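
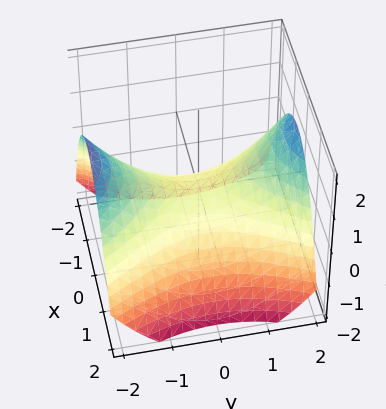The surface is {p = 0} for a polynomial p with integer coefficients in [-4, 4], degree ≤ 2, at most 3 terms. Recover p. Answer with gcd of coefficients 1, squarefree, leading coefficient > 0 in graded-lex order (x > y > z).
2*x^2 - y^2 + 3*z

Degree: a saddle surface; a quadric, so deg p = 2.
Symmetries: it's symmetric under y → −y, forcing even powers of y; the x ↦ −x reflection is a symmetry, so x appears only in even powers.
Observable constraints: one x-axis crossing is at x = 0; one y-axis crossing is at y = 0; one z-axis crossing is at z = 0.
Putting this together gives p.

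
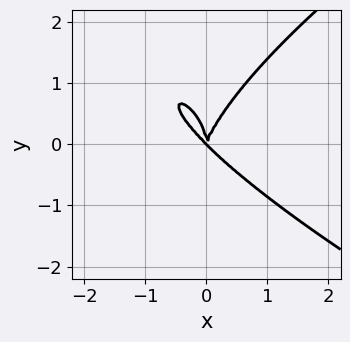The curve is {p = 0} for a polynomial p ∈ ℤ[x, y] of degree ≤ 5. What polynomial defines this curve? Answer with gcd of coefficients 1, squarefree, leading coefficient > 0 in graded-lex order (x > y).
y^4 - 3*x^3 - 2*x^2*y + x*y^2

The degree is 4 — the shape is more complex than any degree-3 curve.
From the axis intercepts and sections: one x-axis crossing is at x = 0; one y-axis crossing is at y = 0.
Solving for integer coefficients yields p as stated.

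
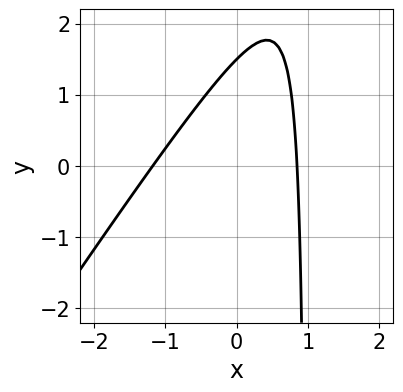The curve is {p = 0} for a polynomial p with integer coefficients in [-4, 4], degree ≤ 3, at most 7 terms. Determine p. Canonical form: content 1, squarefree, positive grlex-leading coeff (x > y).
deg p = 2. A generic line meets the curve in up to 2 points.
The integer polynomial consistent with all of this is the stated p.

3*x^2 - 2*x*y + x + 2*y - 3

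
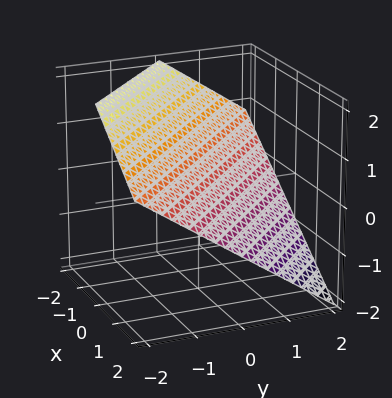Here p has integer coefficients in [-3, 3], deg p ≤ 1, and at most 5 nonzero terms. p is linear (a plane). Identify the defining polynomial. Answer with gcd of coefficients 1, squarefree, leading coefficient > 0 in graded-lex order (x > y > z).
2*x + 2*y + 3*z - 2

(a) The degree is 1 — the surface is flat (a plane).
(b) From the axis intercepts and sections: one y-axis crossing is at y = 1; it crosses the x-axis at the gridline x = 1.
(c) Putting this together gives p.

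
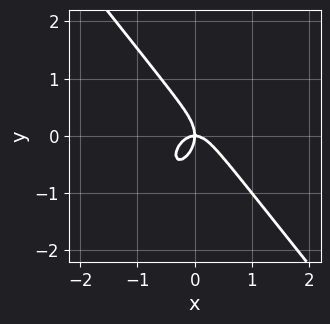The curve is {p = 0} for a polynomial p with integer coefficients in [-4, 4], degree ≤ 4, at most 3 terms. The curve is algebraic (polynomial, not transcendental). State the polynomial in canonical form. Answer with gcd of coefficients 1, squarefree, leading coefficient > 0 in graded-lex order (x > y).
1. Degree: no degree-2 curve has this shape, so deg p = 3.
2. Against the integer gridlines: it meets the y-axis at y = 0 (among the integer gridlines); it meets the x-axis at x = 0 (among the integer gridlines).
3. Assembling these constraints gives the stated polynomial.

2*x^3 + y^3 + x*y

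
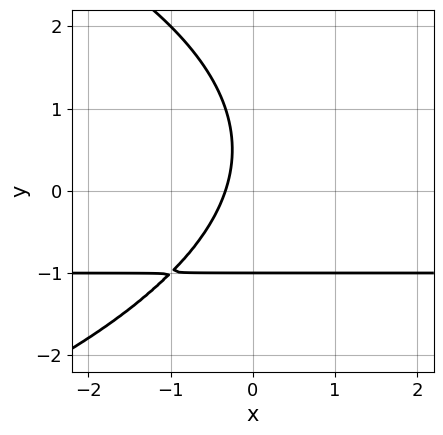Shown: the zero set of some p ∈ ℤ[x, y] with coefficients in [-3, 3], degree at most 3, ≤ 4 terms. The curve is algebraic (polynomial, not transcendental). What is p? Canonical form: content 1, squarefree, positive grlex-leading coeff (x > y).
1. The degree is 3 — the shape is more complex than any degree-2 curve.
2. Observable constraints: it crosses the y-axis at the gridline y = -1.
3. These observations pin down the coefficients.

y^3 + 3*x*y + 3*x + 1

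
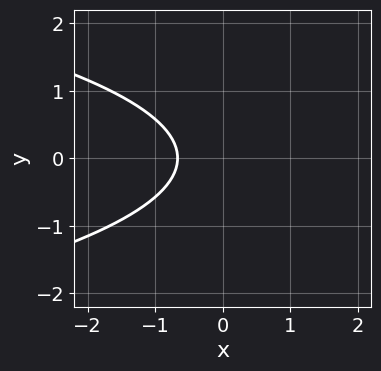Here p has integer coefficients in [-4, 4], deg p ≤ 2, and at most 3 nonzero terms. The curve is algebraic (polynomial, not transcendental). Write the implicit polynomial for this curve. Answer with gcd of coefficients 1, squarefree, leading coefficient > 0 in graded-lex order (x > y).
3*y^2 + 3*x + 2

1. Degree: a generic line meets the curve in up to 2 points, so deg p = 2.
2. Symmetries: it's symmetric under y → −y, forcing even powers of y.
3. Observable constraints: no y-intercept at any integer in the box.
4. Matching integer coefficients to the picture gives p.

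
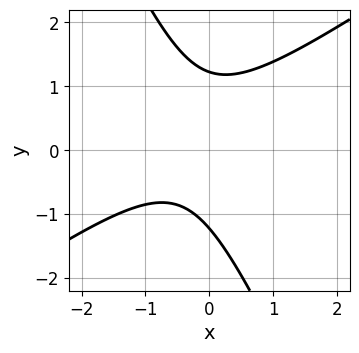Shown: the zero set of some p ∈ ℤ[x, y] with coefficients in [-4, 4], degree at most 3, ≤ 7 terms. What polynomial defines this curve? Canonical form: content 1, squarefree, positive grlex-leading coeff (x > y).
(a) The degree is 2 — a generic line meets the curve in up to 2 points.
(b) Against the integer gridlines: it misses every integer gridline on the x-axis.
(c) These observations pin down the coefficients.

3*x^2 - 3*x*y - 2*y^2 + 2*x + 3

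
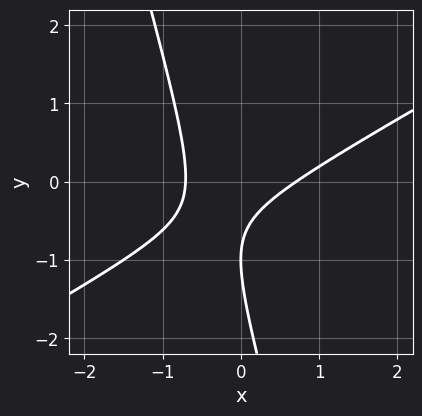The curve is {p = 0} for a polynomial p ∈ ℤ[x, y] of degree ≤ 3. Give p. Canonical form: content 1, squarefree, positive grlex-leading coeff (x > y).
2*x^2 - 3*x*y - y^2 - 2*y - 1

The degree is 2 — no degree-1 curve has this shape.
Reading off the gridlines: it meets the y-axis at y = -1 (among the integer gridlines).
Fitting integer coefficients to these (and the overall shape) gives p.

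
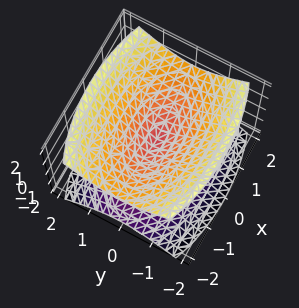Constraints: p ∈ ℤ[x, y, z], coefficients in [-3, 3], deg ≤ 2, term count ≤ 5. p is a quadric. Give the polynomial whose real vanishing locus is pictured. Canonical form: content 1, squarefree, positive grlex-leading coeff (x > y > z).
x^2 + 3*y^2 - 3*z^2

First, I count 2 distinct pieces.
Then, the degree is 2 — two nappes meeting at a single point; a quadric.
Next, symmetries: mirror symmetry y ↦ −y ⇒ only even powers of y; it's symmetric under x → −x, forcing even powers of x; mirror symmetry z ↦ −z ⇒ only even powers of z.
Then, checking where it meets the axes: it meets the x-axis at x = 0 (among the integer gridlines); it crosses the y-axis at the gridline y = 0; it crosses the z-axis at the gridline z = 0.
Finally, assembling these constraints gives the stated polynomial.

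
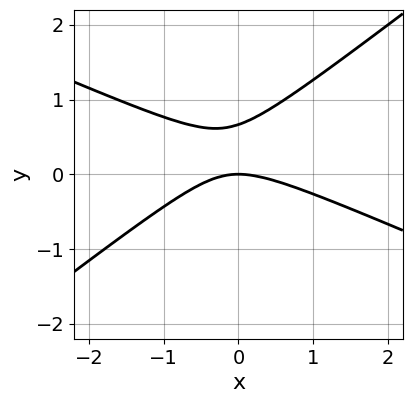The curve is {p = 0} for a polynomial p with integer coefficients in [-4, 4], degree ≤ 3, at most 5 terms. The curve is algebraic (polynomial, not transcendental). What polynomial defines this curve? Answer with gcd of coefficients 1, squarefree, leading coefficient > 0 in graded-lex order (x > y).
(a) deg p = 2. No degree-1 curve has this shape.
(b) From the visible intercepts: it crosses the y-axis at the gridline y = 0; it meets the x-axis at x = 0 (among the integer gridlines).
(c) Matching integer coefficients to the picture gives p.

x^2 + x*y - 3*y^2 + 2*y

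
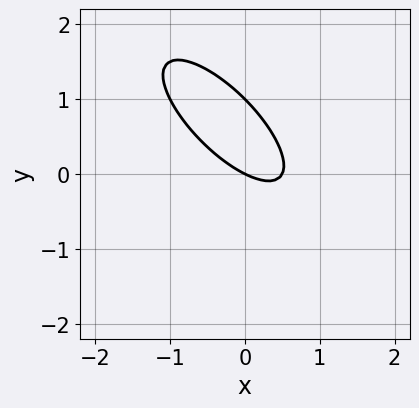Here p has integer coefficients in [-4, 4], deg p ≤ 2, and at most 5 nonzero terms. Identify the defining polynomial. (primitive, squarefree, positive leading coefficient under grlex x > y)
First, degree: the shape is more complex than any degree-1 curve, so deg p = 2.
Then, observable constraints: the y-axis gridline crossings are at y ∈ {0, 1}; it meets the x-axis at x = 0 (among the integer gridlines).
Finally, assembling these constraints gives the stated polynomial.

2*x^2 + 3*x*y + 2*y^2 - x - 2*y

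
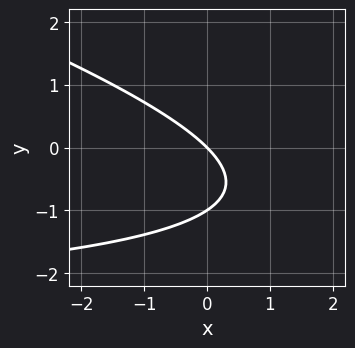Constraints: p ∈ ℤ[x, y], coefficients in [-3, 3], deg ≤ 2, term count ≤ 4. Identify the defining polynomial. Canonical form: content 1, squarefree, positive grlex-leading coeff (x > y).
x*y + 3*y^2 + 3*x + 3*y

1. Degree: no degree-1 curve has this shape, so deg p = 2.
2. Checking where it meets the axes: among the integer gridlines, it crosses the y-axis at y ∈ {-1, 0}; one x-axis crossing is at x = 0.
3. Solving for integer coefficients yields p as stated.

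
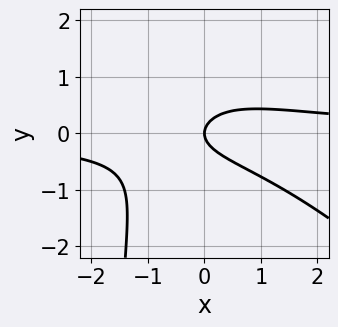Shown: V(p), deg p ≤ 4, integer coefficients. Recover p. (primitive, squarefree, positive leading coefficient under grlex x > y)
x^2*y + x*y^2 + 2*y^2 - x

deg p = 3. A generic line meets the curve in up to 3 points.
Checking where it meets the axes: it crosses the x-axis at the gridline x = 0; one y-axis crossing is at y = 0.
Assembling these constraints gives the stated polynomial.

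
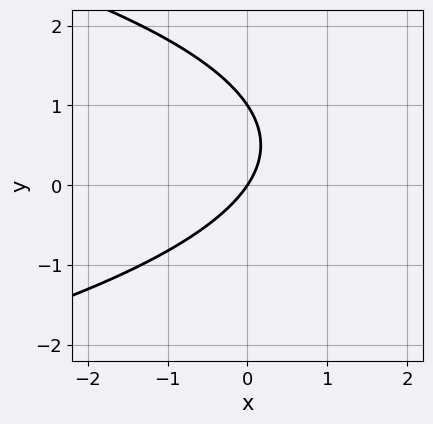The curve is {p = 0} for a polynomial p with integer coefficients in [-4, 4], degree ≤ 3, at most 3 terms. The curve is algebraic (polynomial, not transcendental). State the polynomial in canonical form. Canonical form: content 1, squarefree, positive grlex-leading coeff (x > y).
2*y^2 + 3*x - 2*y

The degree is 2 — the shape is more complex than any degree-1 curve.
From the visible intercepts: it crosses the x-axis at the gridline x = 0; among the integer gridlines, it crosses the y-axis at y ∈ {0, 1}.
Putting this together gives p.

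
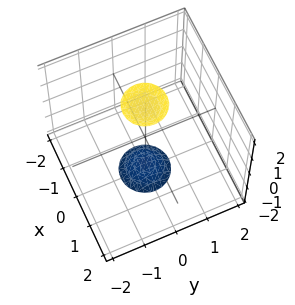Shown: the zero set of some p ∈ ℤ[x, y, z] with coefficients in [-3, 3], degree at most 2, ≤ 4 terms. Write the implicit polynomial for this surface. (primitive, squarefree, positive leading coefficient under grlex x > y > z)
3*x^2 + 3*y^2 - z^2 + 3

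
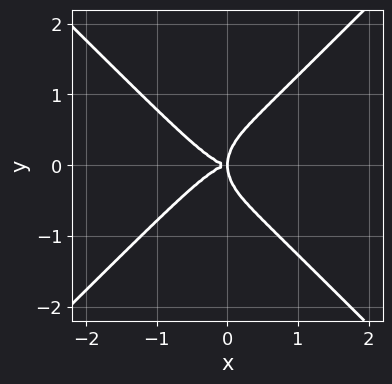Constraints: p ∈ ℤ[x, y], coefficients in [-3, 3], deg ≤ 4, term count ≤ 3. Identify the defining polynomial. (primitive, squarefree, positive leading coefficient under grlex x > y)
1. deg p = 4. The shape is more complex than any degree-3 curve.
2. Symmetries: it's symmetric under y → −y, forcing even powers of y.
3. Observable constraints: one y-axis crossing is at y = 0; it meets the x-axis at x = 0 (among the integer gridlines).
4. Assembling these constraints gives the stated polynomial.

x^4 - y^4 + x*y^2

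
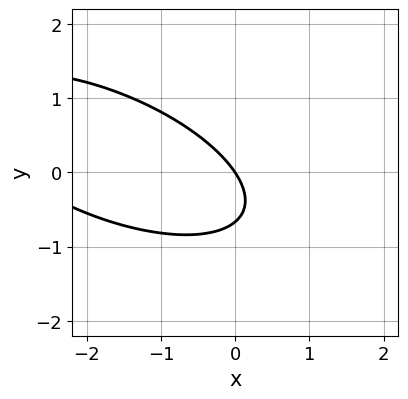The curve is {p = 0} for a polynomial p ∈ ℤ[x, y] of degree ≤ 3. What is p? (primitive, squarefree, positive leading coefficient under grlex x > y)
Degree: the shape is more complex than any degree-1 curve, so deg p = 2.
From the visible intercepts: it meets the x-axis at x = 0 (among the integer gridlines); one y-axis crossing is at y = 0.
Assembling these constraints gives the stated polynomial.

x^2 + 2*x*y + 3*y^2 + 3*x + 2*y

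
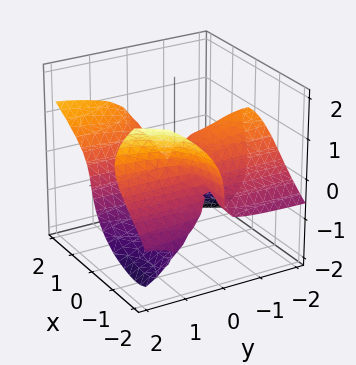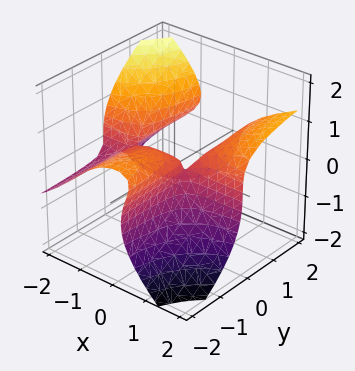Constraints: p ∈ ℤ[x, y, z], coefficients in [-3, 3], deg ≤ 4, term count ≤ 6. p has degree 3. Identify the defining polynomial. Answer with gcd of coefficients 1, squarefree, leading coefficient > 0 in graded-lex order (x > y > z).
2*x^2*y - 3*x*y*z - 3*z^3 + 2*x*y - y

1. The degree is 3 — a generic line meets the surface in up to 3 points.
2. Against the integer gridlines: it crosses the y-axis at the gridline y = 0; one z-axis crossing is at z = 0; the visible x-axis segment lies entirely on the surface.
3. Solving for integer coefficients yields p as stated.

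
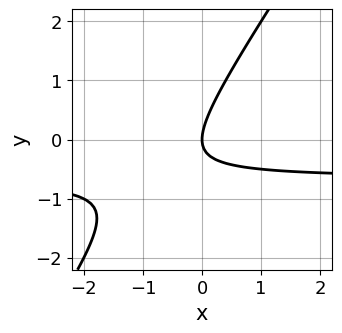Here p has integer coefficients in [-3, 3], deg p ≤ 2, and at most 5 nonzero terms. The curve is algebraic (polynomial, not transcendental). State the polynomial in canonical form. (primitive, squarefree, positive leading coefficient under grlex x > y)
The degree is 2 — a generic line meets the curve in up to 2 points.
Reading off the gridlines: one x-axis crossing is at x = 0; it crosses the y-axis at the gridline y = 0.
Fitting integer coefficients to these (and the overall shape) gives p.

3*x*y - 2*y^2 + 2*x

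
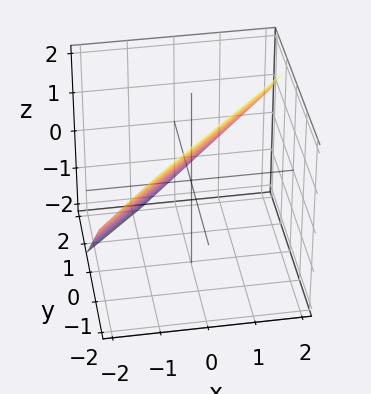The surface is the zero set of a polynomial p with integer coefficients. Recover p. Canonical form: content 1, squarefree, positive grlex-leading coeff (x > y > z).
3*x - 3*y - 3*z + 2

First, deg p = 1. The surface is flat (a plane).
Finally, solving for integer coefficients yields p as stated.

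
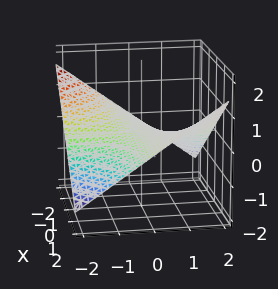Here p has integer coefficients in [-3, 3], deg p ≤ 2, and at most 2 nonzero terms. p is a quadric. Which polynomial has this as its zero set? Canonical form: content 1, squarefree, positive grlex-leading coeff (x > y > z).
x*y - 3*z

First, the degree is 2 — a hyperbolic paraboloid; a quadric.
Next, from the axis intercepts and sections: one z-axis crossing is at z = 0; the visible y-axis segment lies entirely on the surface.
Finally, these observations pin down the coefficients.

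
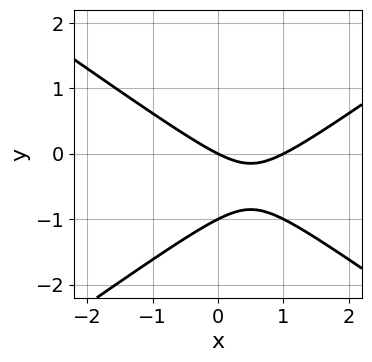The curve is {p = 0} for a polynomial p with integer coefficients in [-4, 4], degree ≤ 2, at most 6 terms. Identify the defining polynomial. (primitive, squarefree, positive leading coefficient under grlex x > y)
x^2 - 2*y^2 - x - 2*y

1. Degree: the shape is more complex than any degree-1 curve, so deg p = 2.
2. From the visible intercepts: among the integer gridlines, it crosses the y-axis at y ∈ {-1, 0}; the x-axis gridline crossings are at x ∈ {0, 1}.
3. Solving for integer coefficients yields p as stated.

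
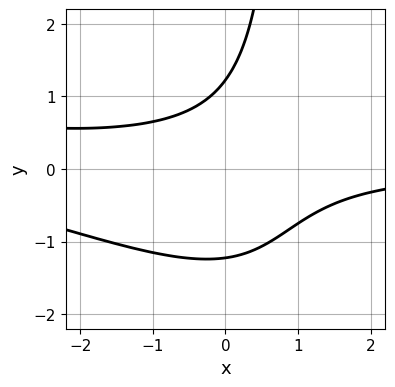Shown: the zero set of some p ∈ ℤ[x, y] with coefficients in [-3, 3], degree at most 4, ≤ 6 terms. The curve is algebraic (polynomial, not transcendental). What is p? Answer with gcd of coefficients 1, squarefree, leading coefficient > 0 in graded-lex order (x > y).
1. Degree: no degree-2 curve has this shape, so deg p = 3.
2. Observable constraints: the curve avoids every integer x-axis point in the box.
3. Fitting integer coefficients to these (and the overall shape) gives p.

x^2*y + 2*x*y^2 + 3*x*y - 2*y^2 + 3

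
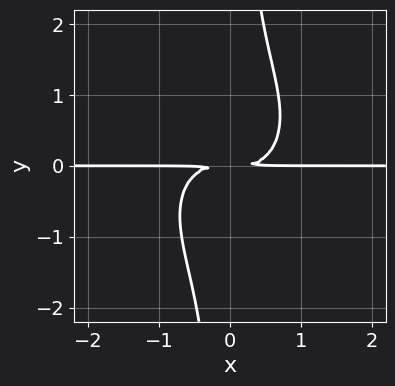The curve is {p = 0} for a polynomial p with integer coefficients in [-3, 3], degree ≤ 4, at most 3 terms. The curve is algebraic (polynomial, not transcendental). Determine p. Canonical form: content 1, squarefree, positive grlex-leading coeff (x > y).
deg p = 4.
From the axis intercepts and sections: the visible x-axis segment lies entirely on the curve.
Solving for integer coefficients yields p as stated.

x^3*y + x*y^3 - y^2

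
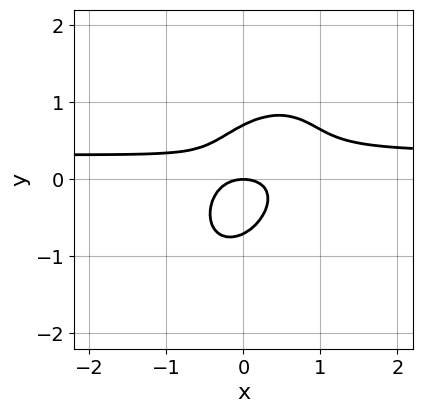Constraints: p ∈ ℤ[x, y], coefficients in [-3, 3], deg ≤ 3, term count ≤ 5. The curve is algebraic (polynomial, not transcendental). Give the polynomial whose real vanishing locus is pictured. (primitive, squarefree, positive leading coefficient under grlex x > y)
3*x^2*y - 2*x*y^2 + 2*y^3 - x^2 - y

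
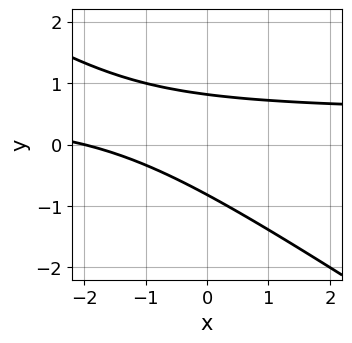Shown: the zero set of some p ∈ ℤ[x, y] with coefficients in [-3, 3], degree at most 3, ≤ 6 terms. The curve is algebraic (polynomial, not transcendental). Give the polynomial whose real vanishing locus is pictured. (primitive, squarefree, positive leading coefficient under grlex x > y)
deg p = 2.
Reading off the gridlines: it crosses the x-axis at the gridline x = -2.
Matching integer coefficients to the picture gives p.

2*x*y + 3*y^2 - x - 2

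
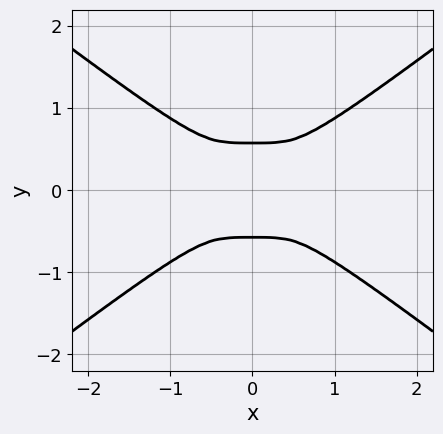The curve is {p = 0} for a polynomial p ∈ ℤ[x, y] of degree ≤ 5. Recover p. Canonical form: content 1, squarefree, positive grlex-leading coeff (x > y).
x^4 - 3*y^4 + y^2

1. The degree is 4 — the shape is more complex than any degree-3 curve.
2. Symmetries: mirror symmetry y ↦ −y ⇒ only even powers of y; the x ↦ −x reflection is a symmetry, so x appears only in even powers.
3. Together with the visible shape, these determine p as stated.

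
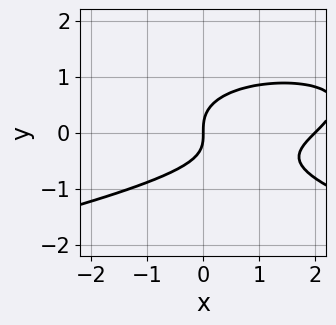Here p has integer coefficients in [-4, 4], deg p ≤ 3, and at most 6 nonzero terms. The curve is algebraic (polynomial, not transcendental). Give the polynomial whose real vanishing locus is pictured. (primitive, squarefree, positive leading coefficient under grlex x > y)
3*y^3 + x^2 - x*y - 2*x

First, deg p = 3. The shape is more complex than any degree-2 curve.
Next, from the visible intercepts: the x-axis gridline crossings are at x ∈ {0, 2}; one y-axis crossing is at y = 0.
Finally, together with the visible shape, these determine p as stated.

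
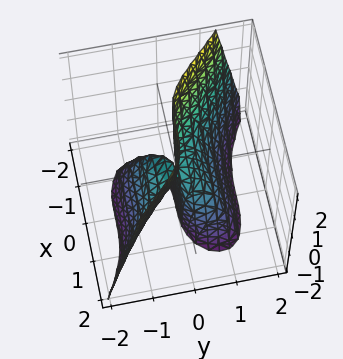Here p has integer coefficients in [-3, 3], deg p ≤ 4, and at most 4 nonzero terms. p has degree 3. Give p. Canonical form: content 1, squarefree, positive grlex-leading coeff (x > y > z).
x^3 + 2*y^3 + 2*y*z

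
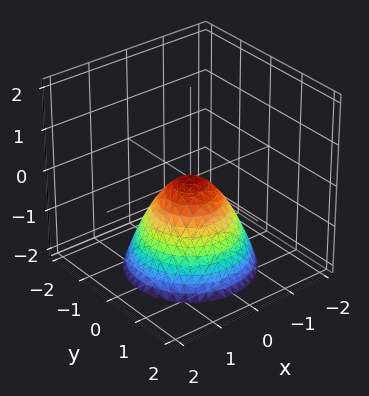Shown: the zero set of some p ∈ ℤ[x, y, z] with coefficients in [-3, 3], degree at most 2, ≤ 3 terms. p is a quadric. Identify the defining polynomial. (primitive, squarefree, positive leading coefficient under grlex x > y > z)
x^2 + y^2 + z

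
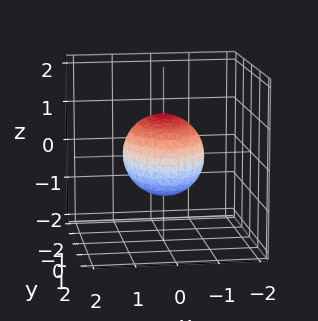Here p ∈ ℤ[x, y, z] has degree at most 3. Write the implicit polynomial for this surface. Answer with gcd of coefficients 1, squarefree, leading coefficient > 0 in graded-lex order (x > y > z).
2*x^2 + y^2 + 2*z^2 - 2

First, the degree is 2 — bounded and convex; a quadric.
Next, symmetries: it's symmetric under x → −x, forcing even powers of x; the z ↦ −z reflection is a symmetry, so z appears only in even powers; it's symmetric under y → −y, forcing even powers of y.
Next, from the visible intercepts: the z-axis gridline crossings are at z ∈ {-1, 1}; the x-axis gridline crossings are at x ∈ {-1, 1}.
Finally, assembling these constraints gives the stated polynomial.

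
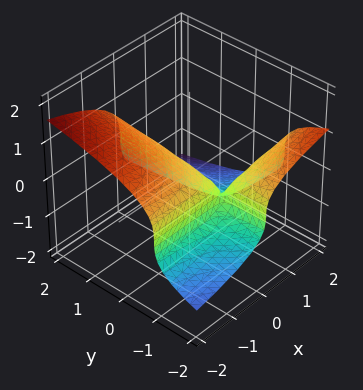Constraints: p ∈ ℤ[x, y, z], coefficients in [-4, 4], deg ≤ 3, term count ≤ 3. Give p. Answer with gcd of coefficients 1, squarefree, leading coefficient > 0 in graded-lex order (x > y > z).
Degree: a generic line meets the surface in up to 3 points, so deg p = 3.
Reading off the gridlines: every point of the y-axis in the box is on the surface; it meets the z-axis at z = 0 (among the integer gridlines); one x-axis crossing is at x = 0.
Assembling these constraints gives the stated polynomial.

3*z^3 + 2*x*y + 2*x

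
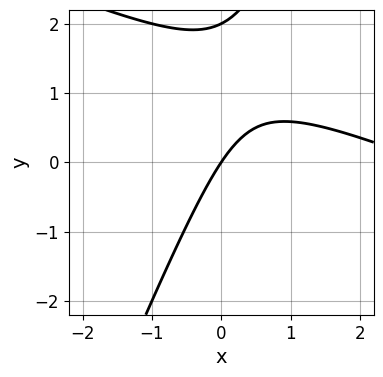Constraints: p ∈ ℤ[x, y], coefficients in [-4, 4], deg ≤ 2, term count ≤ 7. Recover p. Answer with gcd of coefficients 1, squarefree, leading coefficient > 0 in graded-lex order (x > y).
x^2 + 2*x*y - y^2 - 3*x + 2*y

1. The degree is 2 — no degree-1 curve has this shape.
2. Against the integer gridlines: the y-axis gridline crossings are at y ∈ {0, 2}; it meets the x-axis at x = 0 (among the integer gridlines).
3. Fitting integer coefficients to these (and the overall shape) gives p.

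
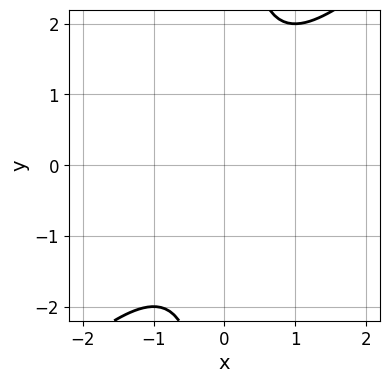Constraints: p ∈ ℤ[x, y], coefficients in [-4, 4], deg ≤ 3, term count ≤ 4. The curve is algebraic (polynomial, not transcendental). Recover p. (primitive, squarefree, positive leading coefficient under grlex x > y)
(a) deg p = 2. The shape is more complex than any degree-1 curve.
(b) Checking where it meets the axes: the curve avoids every integer y-axis point in the box; no x-intercept at any integer in the box.
(c) Assembling these constraints gives the stated polynomial.

x^2 - x*y + 1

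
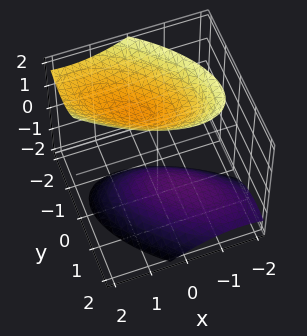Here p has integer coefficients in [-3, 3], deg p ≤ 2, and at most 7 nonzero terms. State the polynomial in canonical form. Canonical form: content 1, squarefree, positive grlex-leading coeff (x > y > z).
1. The picture has 2 separate pieces. Treating them together as one polynomial.
2. Degree: a generic line meets the surface in up to 2 points, so deg p = 2.
3. From the axis intercepts and sections: the surface avoids every integer y-axis point in the box; no x-intercept at any integer in the box.
4. Solving for integer coefficients yields p as stated.

2*x^2 + 3*x*y + 3*y^2 + 2*y*z - 2*z^2 + 3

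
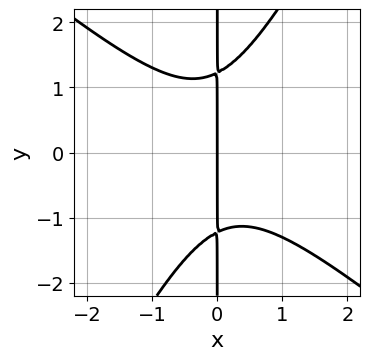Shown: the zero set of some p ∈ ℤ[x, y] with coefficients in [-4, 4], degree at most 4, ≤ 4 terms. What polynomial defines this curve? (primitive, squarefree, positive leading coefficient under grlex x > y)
3*x^3 + 2*x^2*y - 2*x*y^2 + 3*x

First, degree: a generic line meets the curve in up to 3 points, so deg p = 3.
Then, checking where it meets the axes: it meets the x-axis at x = 0 (among the integer gridlines); every point of the y-axis in the box is on the curve.
Finally, putting this together gives p.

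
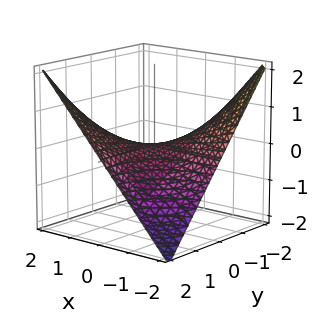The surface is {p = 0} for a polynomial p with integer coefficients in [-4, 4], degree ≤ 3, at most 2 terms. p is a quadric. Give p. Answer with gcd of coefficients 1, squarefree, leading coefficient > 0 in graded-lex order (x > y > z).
x*y - 2*z

(a) Degree: a saddle surface; a quadric, so deg p = 2.
(b) Reading off the gridlines: the visible x-axis segment lies entirely on the surface; it crosses the z-axis at the gridline z = 0; the visible y-axis segment lies entirely on the surface.
(c) Matching integer coefficients to the picture gives p.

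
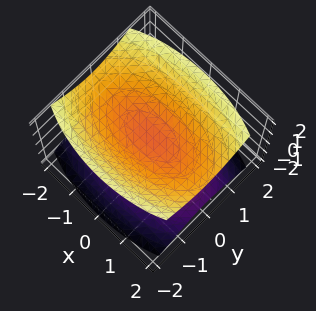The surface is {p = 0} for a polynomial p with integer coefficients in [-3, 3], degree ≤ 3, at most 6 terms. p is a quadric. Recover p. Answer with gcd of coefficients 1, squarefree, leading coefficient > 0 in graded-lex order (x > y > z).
x^2 + 3*y^2 - 3*z^2 + 1

(a) The picture has 2 separate pieces. Treating them together as one polynomial.
(b) The degree is 2 — two sheets facing apart; a quadric.
(c) Symmetries: mirror symmetry z ↦ −z ⇒ only even powers of z; it's symmetric under y → −y, forcing even powers of y; the x ↦ −x reflection is a symmetry, so x appears only in even powers.
(d) Checking where it meets the axes: no y-intercept at any integer in the box; no x-intercept at any integer in the box.
(e) These observations pin down the coefficients.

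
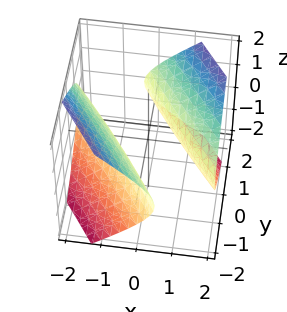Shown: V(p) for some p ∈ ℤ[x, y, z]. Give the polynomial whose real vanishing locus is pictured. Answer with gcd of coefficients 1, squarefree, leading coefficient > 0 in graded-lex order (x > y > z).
2*x^2 + 3*x*y + y^2 - 3*z^2 - 2

(a) There are 2 components. Treating them together as one polynomial.
(b) deg p = 2. No degree-1 surface has this shape.
(c) Checking where it meets the axes: the x-axis gridline crossings are at x ∈ {-1, 1}; no z-intercept at any integer in the box.
(d) Fitting integer coefficients to these (and the overall shape) gives p.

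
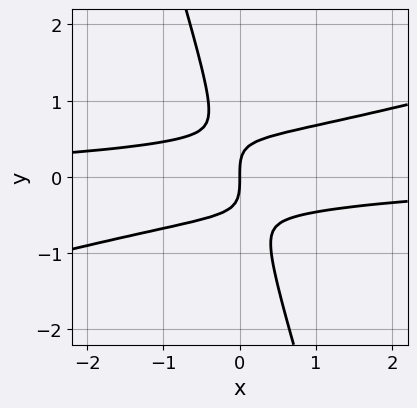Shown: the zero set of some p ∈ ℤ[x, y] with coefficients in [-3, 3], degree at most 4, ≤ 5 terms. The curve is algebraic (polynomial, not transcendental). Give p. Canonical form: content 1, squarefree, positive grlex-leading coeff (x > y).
(a) deg p = 3.
(b) Checking where it meets the axes: it meets the y-axis at y = 0 (among the integer gridlines); one x-axis crossing is at x = 0.
(c) The integer polynomial consistent with all of this is the stated p.

x^2*y - 3*x*y^2 - y^3 + x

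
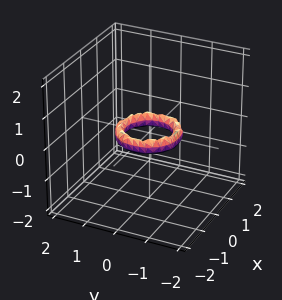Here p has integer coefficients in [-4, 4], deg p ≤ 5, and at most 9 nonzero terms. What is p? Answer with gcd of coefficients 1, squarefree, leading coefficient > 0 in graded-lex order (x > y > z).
2*x^4 + 4*x^2*y^2 + 2*y^4 - 3*x^2 - 3*y^2 + 2*z^2 + 1

deg p = 4.
Symmetries: rotational symmetry about the z-axis ⇒ p depends on x, y only through x² + y².
From the axis intercepts and sections: among the integer gridlines, it crosses the y-axis at y ∈ {-1, 1}; the surface avoids every integer z-axis point in the box.
Assembling these constraints gives the stated polynomial.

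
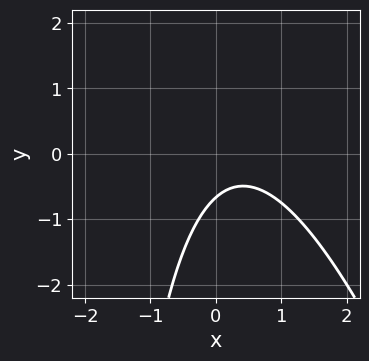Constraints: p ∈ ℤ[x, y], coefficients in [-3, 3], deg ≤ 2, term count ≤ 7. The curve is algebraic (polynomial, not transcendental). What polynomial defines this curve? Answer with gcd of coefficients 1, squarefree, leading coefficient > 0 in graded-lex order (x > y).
3*x^2 + x*y - 2*x + 3*y + 2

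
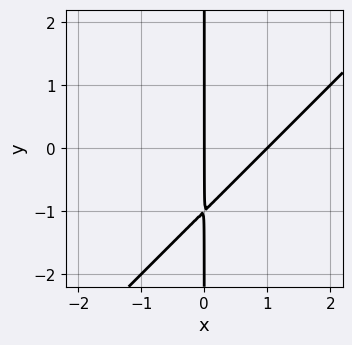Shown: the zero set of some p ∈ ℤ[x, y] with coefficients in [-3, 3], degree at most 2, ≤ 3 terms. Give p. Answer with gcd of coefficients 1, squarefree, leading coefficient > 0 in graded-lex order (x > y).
(a) deg p = 2. No degree-1 curve has this shape.
(b) Against the integer gridlines: every point of the y-axis in the box is on the curve; the x-axis gridline crossings are at x ∈ {0, 1}.
(c) The integer polynomial consistent with all of this is the stated p.

x^2 - x*y - x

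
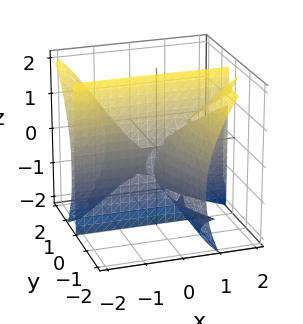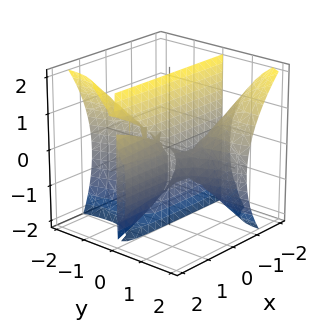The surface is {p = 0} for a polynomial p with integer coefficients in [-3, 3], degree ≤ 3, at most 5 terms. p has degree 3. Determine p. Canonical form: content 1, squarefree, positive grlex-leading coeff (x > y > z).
(a) deg p = 3. A generic line meets the surface in up to 3 points.
(b) Reading off the gridlines: it crosses the y-axis at the gridline y = 0; the visible z-axis segment lies entirely on the surface; the visible x-axis segment lies entirely on the surface.
(c) Assembling these constraints gives the stated polynomial.

3*x*y^2 + y^3 + y*z^2 - x*y + y*z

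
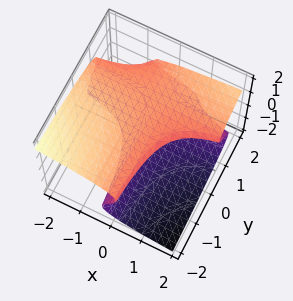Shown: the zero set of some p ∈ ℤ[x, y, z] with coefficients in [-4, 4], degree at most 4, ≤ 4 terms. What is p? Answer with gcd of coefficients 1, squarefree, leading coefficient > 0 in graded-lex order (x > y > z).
1. The degree is 3 — no degree-2 surface has this shape.
2. Reading off the gridlines: the z-axis gridline crossings are at z ∈ {-1, 0, 1}; it meets the x-axis at x = 0 (among the integer gridlines); the visible y-axis segment lies entirely on the surface.
3. Together with the visible shape, these determine p as stated.

2*z^3 - x*y + x - 2*z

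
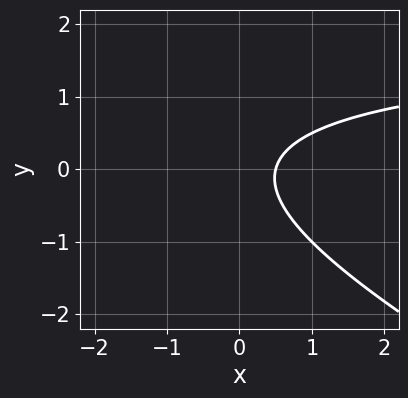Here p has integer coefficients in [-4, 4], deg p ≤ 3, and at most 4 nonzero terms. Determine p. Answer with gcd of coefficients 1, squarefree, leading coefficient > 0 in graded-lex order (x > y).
(a) Degree: a generic line meets the curve in up to 2 points, so deg p = 2.
(b) From the axis intercepts and sections: the curve avoids every integer y-axis point in the box.
(c) The integer polynomial consistent with all of this is the stated p.

x*y + 2*y^2 - 2*x + 1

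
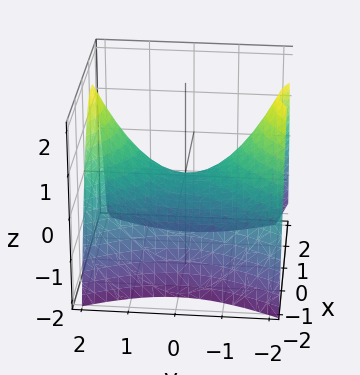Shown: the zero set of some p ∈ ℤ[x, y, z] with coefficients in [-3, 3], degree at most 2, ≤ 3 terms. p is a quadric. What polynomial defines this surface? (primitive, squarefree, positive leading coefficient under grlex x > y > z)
2*x^2 - y^2 + 2*z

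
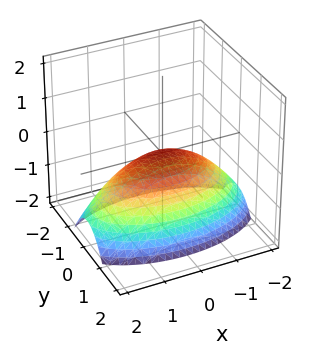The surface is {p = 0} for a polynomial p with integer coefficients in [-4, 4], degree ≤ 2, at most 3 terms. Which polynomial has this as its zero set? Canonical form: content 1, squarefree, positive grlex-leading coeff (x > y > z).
deg p = 2. A paraboloid; a quadric.
Symmetries: the y ↦ −y reflection is a symmetry, so y appears only in even powers; it's symmetric under x → −x, forcing even powers of x.
Reading off the gridlines: it meets the y-axis at y = 0 (among the integer gridlines); it meets the x-axis at x = 0 (among the integer gridlines); one z-axis crossing is at z = 0.
Solving for integer coefficients yields p as stated.

x^2 + 3*y^2 + 3*z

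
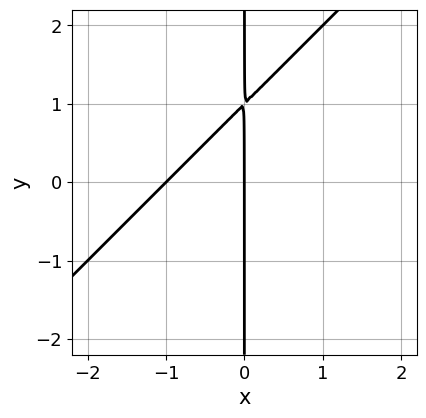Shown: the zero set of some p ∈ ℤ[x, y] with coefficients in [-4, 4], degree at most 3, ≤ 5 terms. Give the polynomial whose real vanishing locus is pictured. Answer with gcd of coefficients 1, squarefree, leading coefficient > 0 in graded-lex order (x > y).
Degree: a generic line meets the curve in up to 2 points, so deg p = 2.
Against the integer gridlines: among the integer gridlines, it crosses the x-axis at x ∈ {-1, 0}; the visible y-axis segment lies entirely on the curve.
Fitting integer coefficients to these (and the overall shape) gives p.

x^2 - x*y + x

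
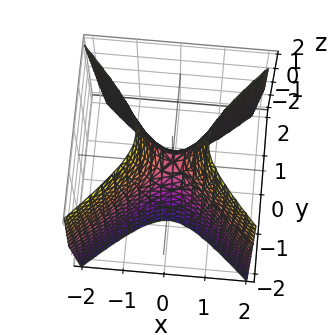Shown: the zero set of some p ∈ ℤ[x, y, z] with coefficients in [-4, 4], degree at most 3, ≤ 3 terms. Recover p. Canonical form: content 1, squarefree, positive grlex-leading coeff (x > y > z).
3*x^2 - 3*y^2 - z

deg p = 2. A saddle surface; a quadric.
Symmetries: mirror symmetry y ↦ −y ⇒ only even powers of y; it's symmetric under x → −x, forcing even powers of x.
From the visible intercepts: one y-axis crossing is at y = 0; it meets the z-axis at z = 0 (among the integer gridlines).
The integer polynomial consistent with all of this is the stated p.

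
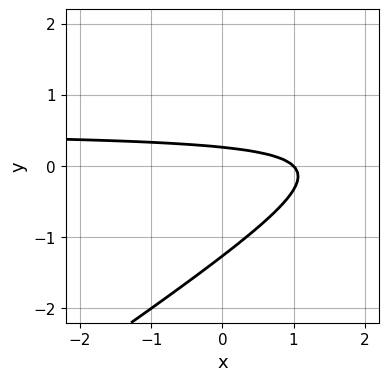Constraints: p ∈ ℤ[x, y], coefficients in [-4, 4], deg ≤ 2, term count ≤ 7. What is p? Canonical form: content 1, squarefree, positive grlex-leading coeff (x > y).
First, deg p = 2. No degree-1 curve has this shape.
Then, checking where it meets the axes: it meets the x-axis at x = 1 (among the integer gridlines).
Finally, putting this together gives p.

2*x*y - 3*y^2 - x - 3*y + 1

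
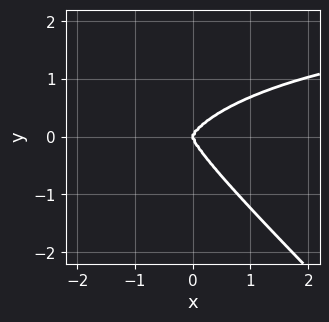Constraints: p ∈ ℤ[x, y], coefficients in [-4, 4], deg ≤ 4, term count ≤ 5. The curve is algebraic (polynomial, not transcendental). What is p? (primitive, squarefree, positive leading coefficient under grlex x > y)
x^3*y + 2*x*y^3 + 3*y^4 - 2*x^3

(a) The degree is 4 — the shape is more complex than any degree-3 curve.
(b) From the visible intercepts: it meets the y-axis at y = 0 (among the integer gridlines); it meets the x-axis at x = 0 (among the integer gridlines).
(c) Assembling these constraints gives the stated polynomial.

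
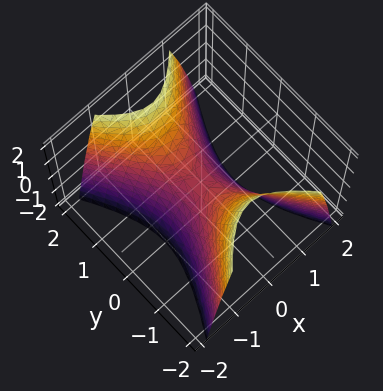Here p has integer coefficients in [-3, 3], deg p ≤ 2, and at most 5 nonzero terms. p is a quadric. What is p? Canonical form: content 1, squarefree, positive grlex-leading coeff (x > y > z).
deg p = 2.
Symmetries: mirror symmetry x ↦ −x ⇒ only even powers of x; mirror symmetry y ↦ −y ⇒ only even powers of y.
Against the integer gridlines: it meets the x-axis at x = 0 (among the integer gridlines); it meets the z-axis at z = 0 (among the integer gridlines); it crosses the y-axis at the gridline y = 0.
Solving for integer coefficients yields p as stated.

2*x^2 - y^2 + z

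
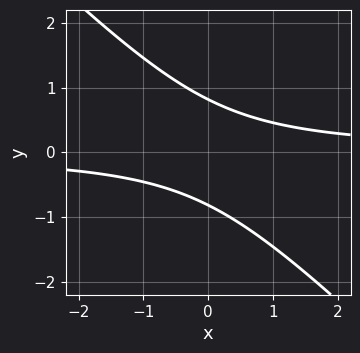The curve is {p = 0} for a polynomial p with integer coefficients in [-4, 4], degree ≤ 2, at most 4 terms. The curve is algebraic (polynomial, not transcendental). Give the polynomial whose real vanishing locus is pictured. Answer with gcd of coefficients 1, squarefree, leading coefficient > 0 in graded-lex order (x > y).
(a) deg p = 2.
(b) Checking where it meets the axes: it misses every integer gridline on the x-axis.
(c) Together with the visible shape, these determine p as stated.

3*x*y + 3*y^2 - 2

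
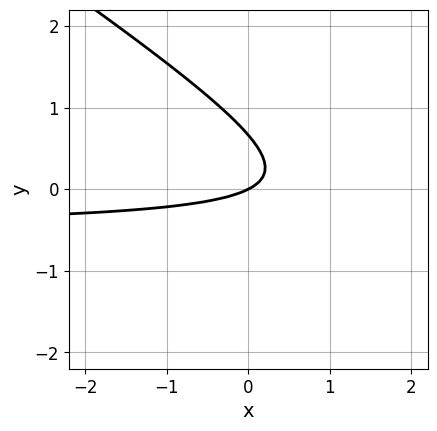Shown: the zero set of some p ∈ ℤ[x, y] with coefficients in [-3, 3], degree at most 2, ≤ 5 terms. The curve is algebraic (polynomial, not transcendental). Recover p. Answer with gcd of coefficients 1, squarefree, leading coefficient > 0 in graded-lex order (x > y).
2*x*y + 3*y^2 + x - 2*y

deg p = 2. The shape is more complex than any degree-1 curve.
Checking where it meets the axes: one y-axis crossing is at y = 0; it crosses the x-axis at the gridline x = 0.
The integer polynomial consistent with all of this is the stated p.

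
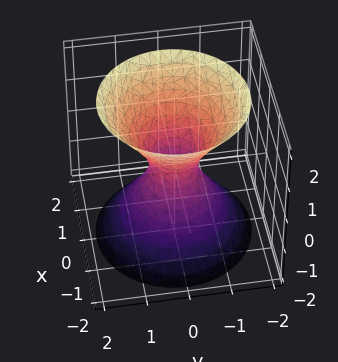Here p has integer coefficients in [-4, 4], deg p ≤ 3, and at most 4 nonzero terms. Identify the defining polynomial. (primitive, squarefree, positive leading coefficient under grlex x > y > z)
3*x^2 + 3*y^2 - 2*z^2 - 1

1. The degree is 2 — one connected sheet with a waist; a quadric.
2. By symmetry, the surface is invariant under rotation about z: p = q(x² + y², z); it's symmetric under z → −z, forcing even powers of z.
3. Against the integer gridlines: no z-intercept at any integer in the box; a circular section at z = 2 has radius between 1 and 2.
4. Assembling these constraints gives the stated polynomial.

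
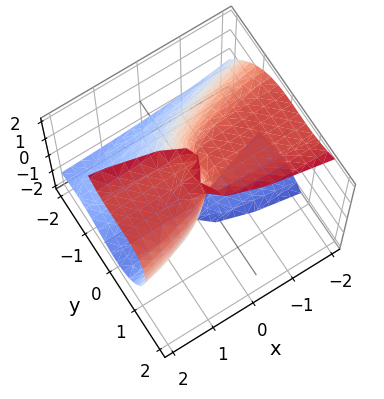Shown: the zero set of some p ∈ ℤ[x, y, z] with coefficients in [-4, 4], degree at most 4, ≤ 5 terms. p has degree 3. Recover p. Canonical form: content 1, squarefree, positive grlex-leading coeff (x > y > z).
x*z^2 + 2*y^3 - 2*y^2*z + 2*y^2 - 3*x

First, there are 2 components. They look like related sheets of one shape, so recover p as a whole.
Then, deg p = 3. The shape is more complex than any degree-2 surface.
Then, checking where it meets the axes: the y-axis gridline crossings are at y ∈ {-1, 0}; every point of the z-axis in the box is on the surface; one x-axis crossing is at x = 0.
Finally, together with the visible shape, these determine p as stated.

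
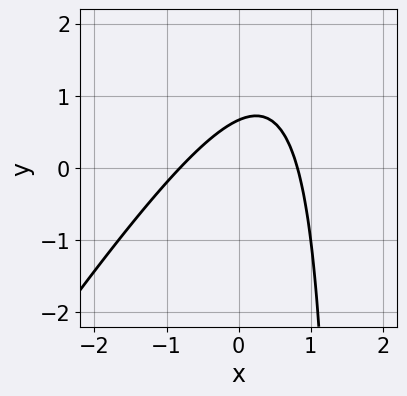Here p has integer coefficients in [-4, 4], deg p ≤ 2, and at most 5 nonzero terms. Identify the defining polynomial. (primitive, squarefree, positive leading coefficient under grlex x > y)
3*x^2 - 2*x*y + 3*y - 2

(a) Degree: the shape is more complex than any degree-1 curve, so deg p = 2.
(b) Putting this together gives p.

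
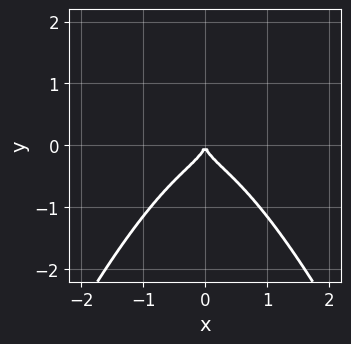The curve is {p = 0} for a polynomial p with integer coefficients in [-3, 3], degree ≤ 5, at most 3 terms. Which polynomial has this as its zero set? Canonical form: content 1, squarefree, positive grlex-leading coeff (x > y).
2*x^4 + 2*y^3 + x^2

First, the degree is 4 — the shape is more complex than any degree-3 curve.
Next, symmetries: mirror symmetry x ↦ −x ⇒ only even powers of x.
Next, from the axis intercepts and sections: one y-axis crossing is at y = 0; it crosses the x-axis at the gridline x = 0.
Finally, assembling these constraints gives the stated polynomial.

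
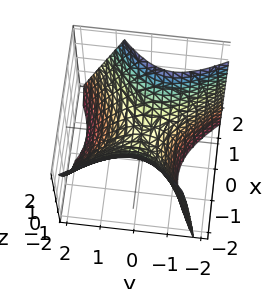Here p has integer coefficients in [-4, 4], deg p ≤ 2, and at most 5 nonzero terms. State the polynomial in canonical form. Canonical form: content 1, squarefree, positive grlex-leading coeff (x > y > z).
3*x^2 - 2*x*y - 3*y^2 - y*z - 3*z

1. The degree is 2 — a generic line meets the surface in up to 2 points.
2. Reading off the gridlines: it crosses the y-axis at the gridline y = 0; one z-axis crossing is at z = 0; it crosses the x-axis at the gridline x = 0.
3. These observations pin down the coefficients.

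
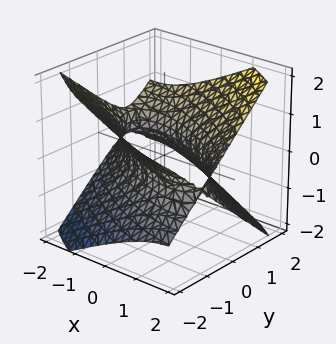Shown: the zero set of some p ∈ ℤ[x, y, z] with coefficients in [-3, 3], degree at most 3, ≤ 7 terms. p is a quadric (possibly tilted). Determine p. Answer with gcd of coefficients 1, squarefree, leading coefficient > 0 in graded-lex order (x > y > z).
deg p = 2. The shape is more complex than any degree-1 surface.
Against the integer gridlines: among the integer gridlines, it crosses the y-axis at y ∈ {-1, 1}; it misses every integer gridline on the z-axis.
Fitting integer coefficients to these (and the overall shape) gives p.

x^2 + 2*x*y + 2*y^2 - 3*z^2 - 2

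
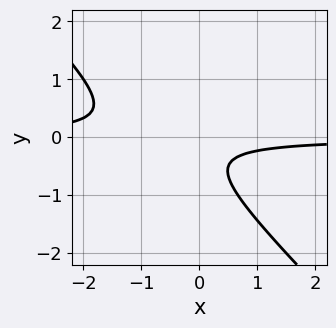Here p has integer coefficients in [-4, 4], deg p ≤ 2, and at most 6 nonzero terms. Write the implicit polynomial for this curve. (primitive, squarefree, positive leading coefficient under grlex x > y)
1. Degree: no degree-1 curve has this shape, so deg p = 2.
2. Observable constraints: it misses every integer gridline on the y-axis; no x-intercept at any integer in the box.
3. Fitting integer coefficients to these (and the overall shape) gives p.

3*x*y + 3*y^2 + 2*y + 1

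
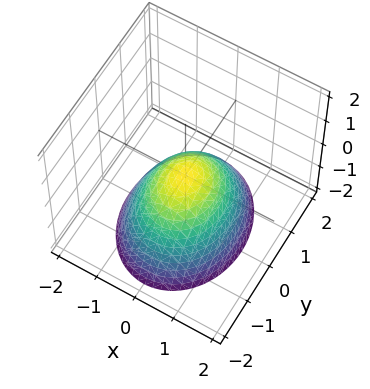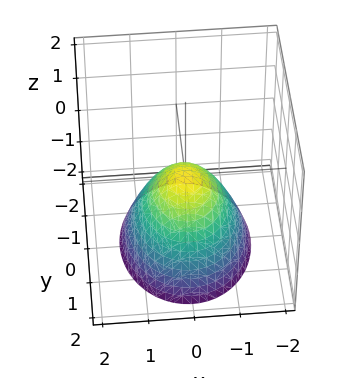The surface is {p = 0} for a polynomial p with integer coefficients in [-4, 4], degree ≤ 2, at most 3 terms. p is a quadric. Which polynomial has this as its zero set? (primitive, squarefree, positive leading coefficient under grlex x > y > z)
1. deg p = 2. A single bowl opening along one axis; a quadric.
2. Symmetries: mirror symmetry y ↦ −y ⇒ only even powers of y; the x ↦ −x reflection is a symmetry, so x appears only in even powers.
3. From the visible intercepts: one y-axis crossing is at y = 0; one x-axis crossing is at x = 0; it meets the z-axis at z = 0 (among the integer gridlines).
4. Assembling these constraints gives the stated polynomial.

3*x^2 + 2*y^2 + 3*z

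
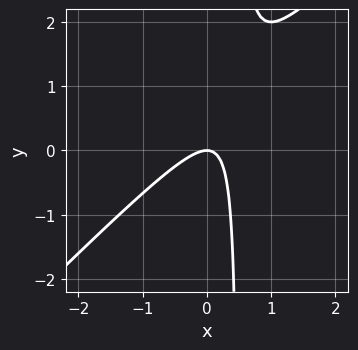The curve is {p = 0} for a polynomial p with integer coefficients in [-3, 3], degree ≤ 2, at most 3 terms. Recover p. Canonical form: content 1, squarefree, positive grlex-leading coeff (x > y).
(a) deg p = 2. No degree-1 curve has this shape.
(b) Reading off the gridlines: it crosses the y-axis at the gridline y = 0; it crosses the x-axis at the gridline x = 0.
(c) Putting this together gives p.

2*x^2 - 2*x*y + y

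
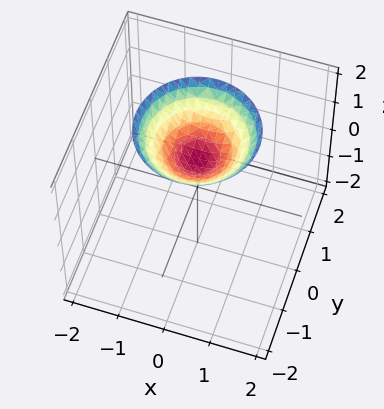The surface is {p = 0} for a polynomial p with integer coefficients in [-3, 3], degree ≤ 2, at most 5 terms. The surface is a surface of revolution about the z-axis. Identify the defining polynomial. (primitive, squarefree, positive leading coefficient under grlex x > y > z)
First, deg p = 2. The shape is more complex than any degree-1 surface.
Next, symmetries: rotational symmetry about the z-axis ⇒ p depends on x, y only through x² + y².
Then, from the axis intercepts and sections: it misses every integer gridline on the x-axis; a circular section at z = 2 has radius between 1 and 2.
Finally, solving for integer coefficients yields p as stated. Check: (0, 0, 1) on the z-axis lies on the surface, and p(0, 0, 1) = 0. ✓

2*x^2 + 2*y^2 - 3*z + 3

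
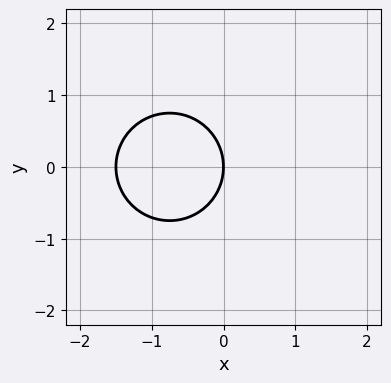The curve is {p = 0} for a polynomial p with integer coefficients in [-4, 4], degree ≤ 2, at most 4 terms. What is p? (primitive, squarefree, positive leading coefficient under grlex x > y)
2*x^2 + 2*y^2 + 3*x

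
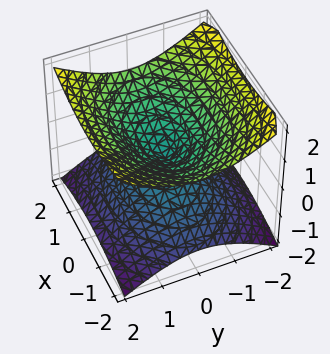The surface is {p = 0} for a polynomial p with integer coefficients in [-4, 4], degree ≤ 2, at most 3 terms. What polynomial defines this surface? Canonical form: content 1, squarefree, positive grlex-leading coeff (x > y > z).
1. Degree: a double cone through the origin; a quadric, so deg p = 2.
2. Symmetries: the x ↦ −x reflection is a symmetry, so x appears only in even powers; mirror symmetry y ↦ −y ⇒ only even powers of y; mirror symmetry z ↦ −z ⇒ only even powers of z.
3. Reading off the gridlines: it meets the x-axis at x = 0 (among the integer gridlines); one z-axis crossing is at z = 0; it crosses the y-axis at the gridline y = 0.
4. Assembling these constraints gives the stated polynomial.

x^2 + 2*y^2 - 3*z^2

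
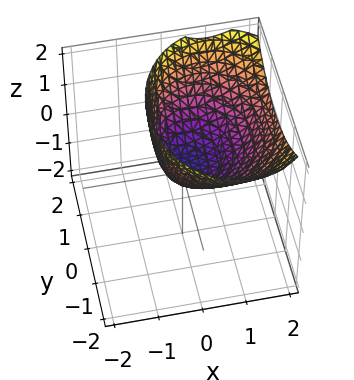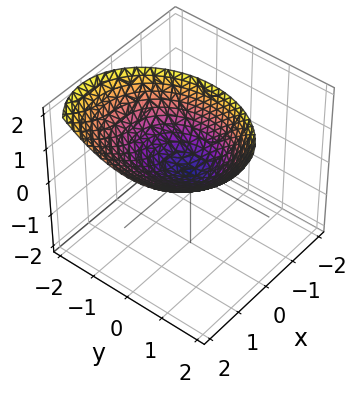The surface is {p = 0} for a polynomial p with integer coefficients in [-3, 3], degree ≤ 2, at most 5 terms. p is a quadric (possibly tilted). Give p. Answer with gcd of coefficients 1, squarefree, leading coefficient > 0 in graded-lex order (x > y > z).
First, the degree is 2 — the shape is more complex than any degree-1 surface.
Then, against the integer gridlines: it meets the z-axis at z = 0 (among the integer gridlines); it meets the x-axis at x = 0 (among the integer gridlines); one y-axis crossing is at y = 0.
Finally, the integer polynomial consistent with all of this is the stated p.

3*x^2 - 3*x*z + 2*y^2 - 3*z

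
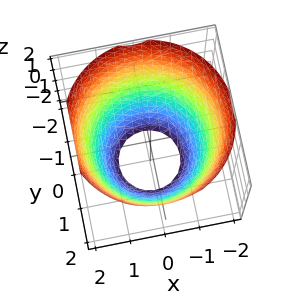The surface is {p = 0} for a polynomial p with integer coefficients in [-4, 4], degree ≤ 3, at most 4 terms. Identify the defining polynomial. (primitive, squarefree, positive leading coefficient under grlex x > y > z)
x^2 + y^2 - z - 3

deg p = 2.
Symmetry: the z-axis is an axis of rotation, so x and y enter only as x² + y².
Observable constraints: a circular section at z = -1 has radius between 1 and 2; no z-intercept at any integer in the box.
Together with the visible shape, these determine p as stated.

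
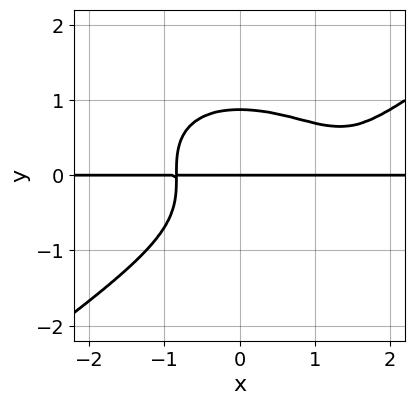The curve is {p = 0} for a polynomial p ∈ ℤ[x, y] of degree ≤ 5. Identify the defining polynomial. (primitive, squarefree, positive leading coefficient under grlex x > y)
x^3*y - 3*y^4 - 2*x^2*y + 2*y

(a) The degree is 4 — the shape is more complex than any degree-3 curve.
(b) Checking where it meets the axes: the visible x-axis segment lies entirely on the curve; it meets the y-axis at y = 0 (among the integer gridlines).
(c) The integer polynomial consistent with all of this is the stated p.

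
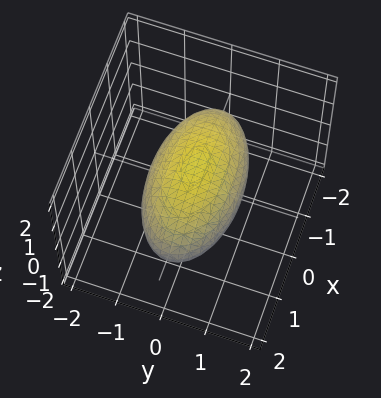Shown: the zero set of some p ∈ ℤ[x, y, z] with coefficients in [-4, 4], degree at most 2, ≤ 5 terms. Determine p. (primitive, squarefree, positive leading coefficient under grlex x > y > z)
x^2 + 3*y^2 + 3*z^2 - 3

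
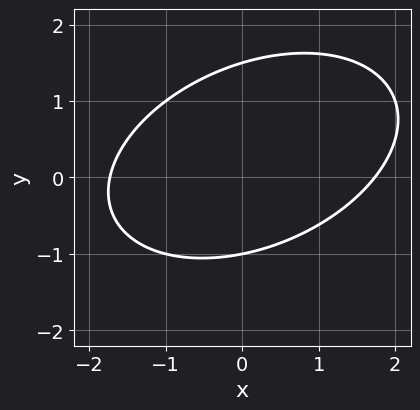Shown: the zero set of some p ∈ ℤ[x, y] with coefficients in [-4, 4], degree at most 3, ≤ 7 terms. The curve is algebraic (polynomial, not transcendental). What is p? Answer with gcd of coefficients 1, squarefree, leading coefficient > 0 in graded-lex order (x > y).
x^2 - x*y + 2*y^2 - y - 3

(a) The degree is 2 — the shape is more complex than any degree-1 curve.
(b) Checking where it meets the axes: it crosses the y-axis at the gridline y = -1.
(c) Solving for integer coefficients yields p as stated.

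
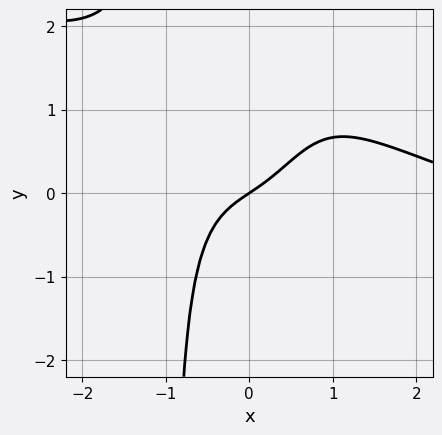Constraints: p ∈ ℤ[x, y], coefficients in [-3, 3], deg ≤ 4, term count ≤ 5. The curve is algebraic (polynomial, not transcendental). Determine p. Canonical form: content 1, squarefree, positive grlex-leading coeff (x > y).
x^4 + 3*x^3*y - 3*x^3 - 2*x + 3*y

1. Degree: a generic line meets the curve in up to 4 points, so deg p = 4.
2. Against the integer gridlines: one y-axis crossing is at y = 0; one x-axis crossing is at x = 0.
3. Assembling these constraints gives the stated polynomial.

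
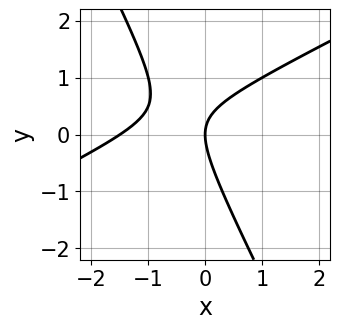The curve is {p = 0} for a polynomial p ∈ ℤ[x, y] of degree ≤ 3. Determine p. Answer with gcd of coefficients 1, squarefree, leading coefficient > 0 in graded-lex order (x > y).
2*x^2 - 3*x*y - 2*y^2 + 3*x

1. Degree: no degree-1 curve has this shape, so deg p = 2.
2. Against the integer gridlines: it meets the x-axis at x = 0 (among the integer gridlines); it meets the y-axis at y = 0 (among the integer gridlines).
3. Solving for integer coefficients yields p as stated.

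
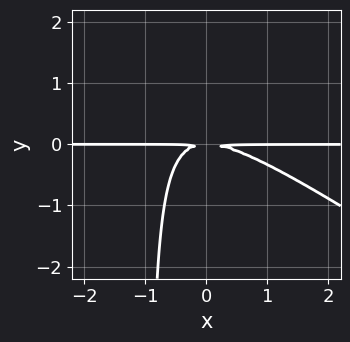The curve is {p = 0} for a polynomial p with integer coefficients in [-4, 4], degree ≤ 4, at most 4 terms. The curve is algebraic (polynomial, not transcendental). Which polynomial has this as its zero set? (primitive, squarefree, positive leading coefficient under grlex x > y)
2*x^2*y + 3*x*y^2 + 3*y^2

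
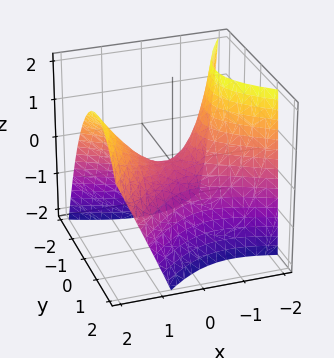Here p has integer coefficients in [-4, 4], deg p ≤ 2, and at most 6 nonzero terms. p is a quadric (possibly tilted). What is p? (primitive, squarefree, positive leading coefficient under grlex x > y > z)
2*x^2 + 2*x*y - x*z - 3*y^2 - 3*z

(a) The degree is 2 — a generic line meets the surface in up to 2 points.
(b) Reading off the gridlines: it meets the x-axis at x = 0 (among the integer gridlines); it crosses the z-axis at the gridline z = 0.
(c) Matching integer coefficients to the picture gives p.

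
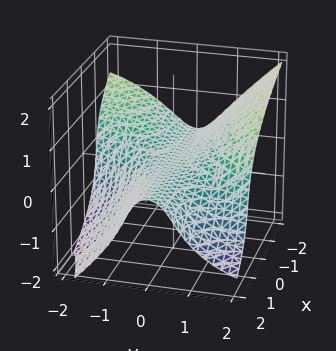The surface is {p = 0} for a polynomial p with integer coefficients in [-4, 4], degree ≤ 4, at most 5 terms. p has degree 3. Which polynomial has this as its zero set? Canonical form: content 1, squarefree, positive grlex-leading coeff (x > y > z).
The degree is 3 — a generic line meets the surface in up to 3 points.
From the visible intercepts: it meets the z-axis at z = 0 (among the integer gridlines); it meets the y-axis at y = 0 (among the integer gridlines).
Fitting integer coefficients to these (and the overall shape) gives p. Check: (1, 0, 0) on the x-axis lies on the surface, and p(1, 0, 0) = 0. ✓

2*x*y^2 - y^3 + 2*z^3 + 2*z^2 + 3*z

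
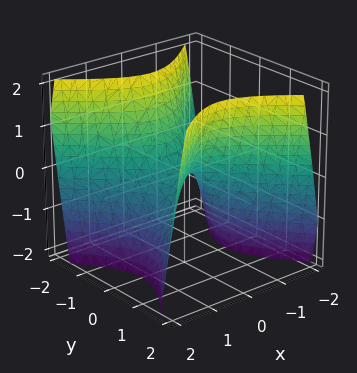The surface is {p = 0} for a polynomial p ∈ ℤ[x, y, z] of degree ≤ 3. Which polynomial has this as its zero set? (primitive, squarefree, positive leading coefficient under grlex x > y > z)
(a) Degree: a hyperbolic paraboloid; a quadric, so deg p = 2.
(b) Symmetries: mirror symmetry y ↦ −y ⇒ only even powers of y; it's symmetric under x → −x, forcing even powers of x.
(c) Checking where it meets the axes: it crosses the y-axis at the gridline y = 0; it crosses the z-axis at the gridline z = 0.
(d) Putting this together gives p.

3*x^2 - 3*y^2 + 2*z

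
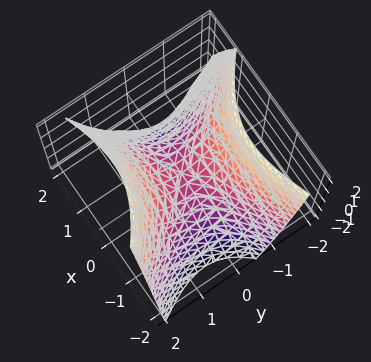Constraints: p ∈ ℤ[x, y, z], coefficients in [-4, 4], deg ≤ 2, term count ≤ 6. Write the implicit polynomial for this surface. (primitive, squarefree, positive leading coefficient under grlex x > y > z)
2*x^2 - 2*x*y - 3*y^2 + 3*z

First, degree: a generic line meets the surface in up to 2 points, so deg p = 2.
Next, against the integer gridlines: it meets the y-axis at y = 0 (among the integer gridlines); it meets the x-axis at x = 0 (among the integer gridlines).
Finally, solving for integer coefficients yields p as stated.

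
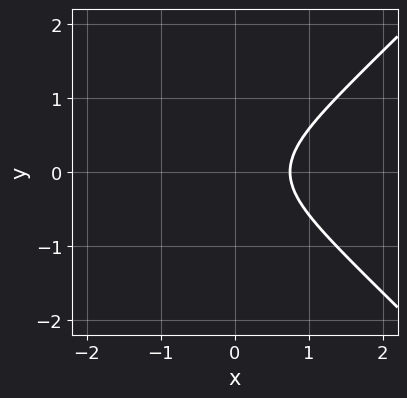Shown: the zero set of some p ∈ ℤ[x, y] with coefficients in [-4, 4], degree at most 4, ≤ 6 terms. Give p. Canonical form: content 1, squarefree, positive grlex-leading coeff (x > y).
deg p = 3. The shape is more complex than any degree-2 curve.
Symmetries: it's symmetric under y → −y, forcing even powers of y.
From the visible intercepts: it misses every integer gridline on the y-axis.
The integer polynomial consistent with all of this is the stated p.

3*x^3 - 3*x*y^2 - 3*y^2 + x - 2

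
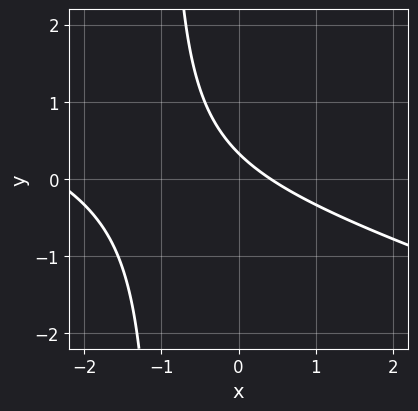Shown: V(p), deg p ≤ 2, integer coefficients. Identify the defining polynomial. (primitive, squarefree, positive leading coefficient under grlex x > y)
First, deg p = 2. A generic line meets the curve in up to 2 points.
Finally, solving for integer coefficients yields p as stated.

x^2 + 3*x*y + 2*x + 3*y - 1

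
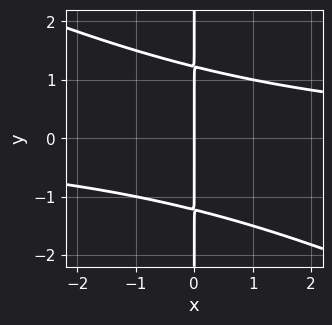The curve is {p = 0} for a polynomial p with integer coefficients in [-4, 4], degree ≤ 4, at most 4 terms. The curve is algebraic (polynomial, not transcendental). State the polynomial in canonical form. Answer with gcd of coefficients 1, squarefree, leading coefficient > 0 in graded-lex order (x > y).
x^2*y + 2*x*y^2 - 3*x

First, degree: no degree-2 curve has this shape, so deg p = 3.
Next, from the visible intercepts: the visible y-axis segment lies entirely on the curve; it meets the x-axis at x = 0 (among the integer gridlines).
Finally, fitting integer coefficients to these (and the overall shape) gives p.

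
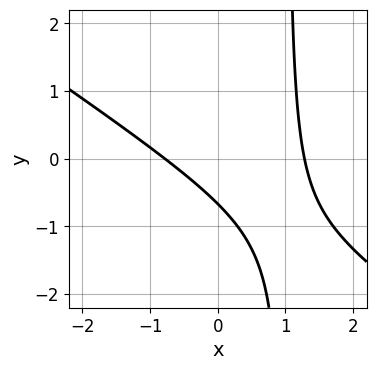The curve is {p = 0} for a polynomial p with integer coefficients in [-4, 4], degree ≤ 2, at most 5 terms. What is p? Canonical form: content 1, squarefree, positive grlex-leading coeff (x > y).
2*x^2 + 3*x*y - x - 3*y - 2

1. Degree: the shape is more complex than any degree-1 curve, so deg p = 2.
2. The integer polynomial consistent with all of this is the stated p.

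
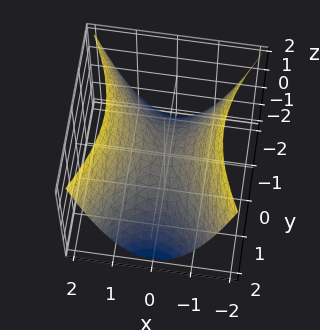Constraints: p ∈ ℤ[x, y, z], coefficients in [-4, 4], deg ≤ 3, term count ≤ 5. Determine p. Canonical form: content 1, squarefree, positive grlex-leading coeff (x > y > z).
First, degree: a saddle surface; a quadric, so deg p = 2.
Then, symmetries: mirror symmetry y ↦ −y ⇒ only even powers of y; mirror symmetry x ↦ −x ⇒ only even powers of x.
Then, observable constraints: it meets the x-axis at x = 0 (among the integer gridlines); one y-axis crossing is at y = 0; it meets the z-axis at z = 0 (among the integer gridlines).
Finally, together with the visible shape, these determine p as stated.

2*x^2 - y^2 - 2*z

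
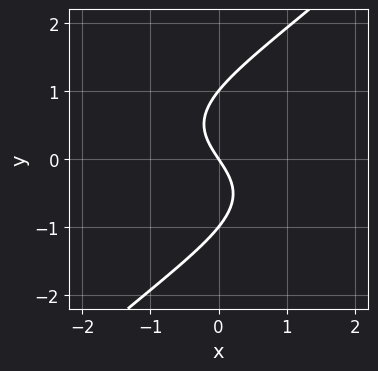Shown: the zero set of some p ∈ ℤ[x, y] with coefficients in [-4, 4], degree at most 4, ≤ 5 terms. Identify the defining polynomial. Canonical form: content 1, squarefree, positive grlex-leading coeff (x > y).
2*x*y^2 - 2*y^3 + 3*x + 2*y

1. The degree is 3 — a generic line meets the curve in up to 3 points.
2. Reading off the gridlines: among the integer gridlines, it crosses the y-axis at y ∈ {-1, 0, 1}; it meets the x-axis at x = 0 (among the integer gridlines).
3. Putting this together gives p.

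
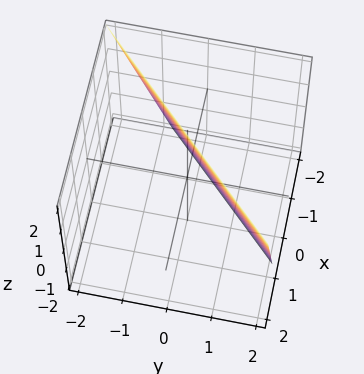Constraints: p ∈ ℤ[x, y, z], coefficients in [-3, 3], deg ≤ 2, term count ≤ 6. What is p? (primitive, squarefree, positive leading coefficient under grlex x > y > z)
3*x - 3*y - z + 2

The degree is 1 — every cross-section is a straight line — this is a plane.
Observable constraints: it meets the z-axis at z = 2 (among the integer gridlines).
Fitting integer coefficients to these (and the overall shape) gives p.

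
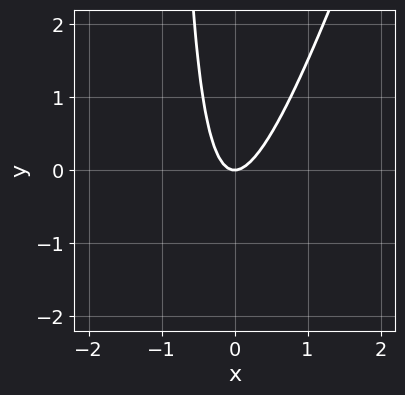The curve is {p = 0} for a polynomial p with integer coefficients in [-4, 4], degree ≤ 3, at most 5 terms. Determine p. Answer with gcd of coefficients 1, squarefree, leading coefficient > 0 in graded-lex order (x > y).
3*x^2 - x*y - y

First, the degree is 2 — no degree-1 curve has this shape.
Next, checking where it meets the axes: it crosses the y-axis at the gridline y = 0; one x-axis crossing is at x = 0.
Finally, fitting integer coefficients to these (and the overall shape) gives p.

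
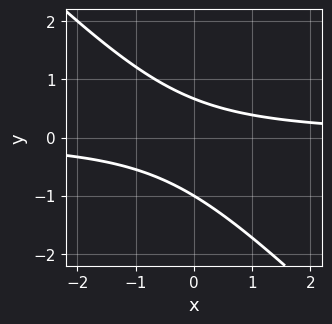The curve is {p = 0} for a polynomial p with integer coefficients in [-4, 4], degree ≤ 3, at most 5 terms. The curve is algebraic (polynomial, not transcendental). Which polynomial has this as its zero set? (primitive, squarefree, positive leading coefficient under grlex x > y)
1. deg p = 2.
2. Reading off the gridlines: it misses every integer gridline on the x-axis; it crosses the y-axis at the gridline y = -1.
3. Matching integer coefficients to the picture gives p.

3*x*y + 3*y^2 + y - 2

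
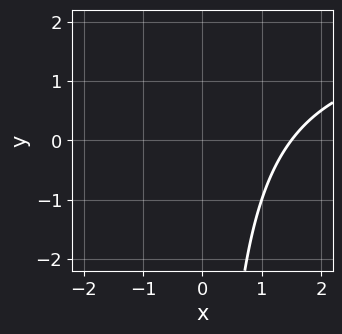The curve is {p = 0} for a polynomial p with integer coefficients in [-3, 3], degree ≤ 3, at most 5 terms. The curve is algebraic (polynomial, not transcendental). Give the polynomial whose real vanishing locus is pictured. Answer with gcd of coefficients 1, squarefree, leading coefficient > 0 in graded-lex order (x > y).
x*y - 2*x + 3

1. The degree is 2 — no degree-1 curve has this shape.
2. Checking where it meets the axes: it misses every integer gridline on the y-axis.
3. Assembling these constraints gives the stated polynomial.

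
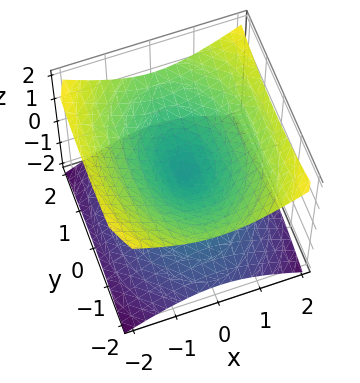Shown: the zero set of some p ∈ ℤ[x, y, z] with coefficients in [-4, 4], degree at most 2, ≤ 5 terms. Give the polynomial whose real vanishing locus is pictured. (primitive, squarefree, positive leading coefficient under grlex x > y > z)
2*x^2 + y^2 - 3*z^2

(a) deg p = 2. A double cone through the origin; a quadric.
(b) Symmetries: it's symmetric under y → −y, forcing even powers of y; the x ↦ −x reflection is a symmetry, so x appears only in even powers; it's symmetric under z → −z, forcing even powers of z.
(c) Checking where it meets the axes: it crosses the x-axis at the gridline x = 0; one y-axis crossing is at y = 0; it crosses the z-axis at the gridline z = 0.
(d) The integer polynomial consistent with all of this is the stated p.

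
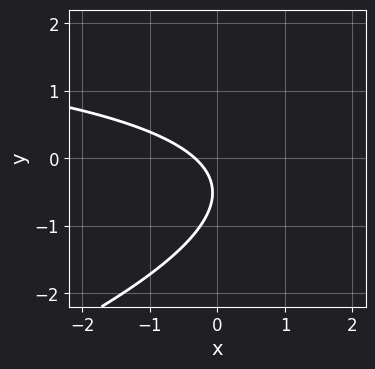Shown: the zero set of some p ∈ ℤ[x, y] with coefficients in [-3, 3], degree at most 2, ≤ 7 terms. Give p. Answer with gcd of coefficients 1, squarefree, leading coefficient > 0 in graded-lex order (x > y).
The degree is 2 — a generic line meets the curve in up to 2 points.
Checking where it meets the axes: it misses every integer gridline on the y-axis.
The integer polynomial consistent with all of this is the stated p.

x*y - 3*y^2 - 3*x - 3*y - 1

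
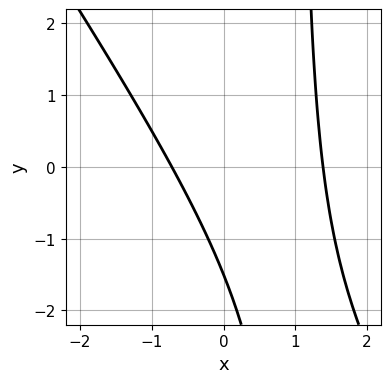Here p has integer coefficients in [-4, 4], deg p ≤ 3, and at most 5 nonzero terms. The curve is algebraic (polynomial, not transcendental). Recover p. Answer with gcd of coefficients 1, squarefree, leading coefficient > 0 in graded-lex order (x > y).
1. Degree: no degree-1 curve has this shape, so deg p = 2.
2. Putting this together gives p.

3*x^2 + 2*x*y - 2*x - 2*y - 3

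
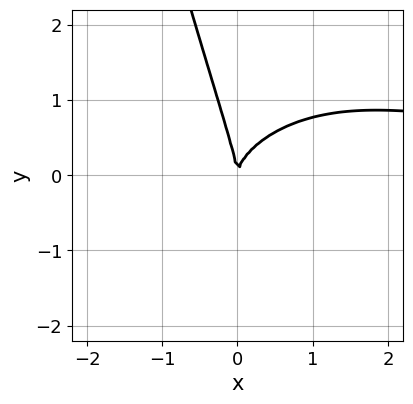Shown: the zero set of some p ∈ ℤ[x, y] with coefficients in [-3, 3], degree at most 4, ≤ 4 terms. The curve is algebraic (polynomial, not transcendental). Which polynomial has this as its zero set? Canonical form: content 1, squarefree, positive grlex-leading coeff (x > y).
x^3*y + 3*x*y^2 + y^3 - 3*x^2

First, degree: a generic line meets the curve in up to 4 points, so deg p = 4.
Then, against the integer gridlines: it meets the y-axis at y = 0 (among the integer gridlines); it crosses the x-axis at the gridline x = 0.
Finally, matching integer coefficients to the picture gives p.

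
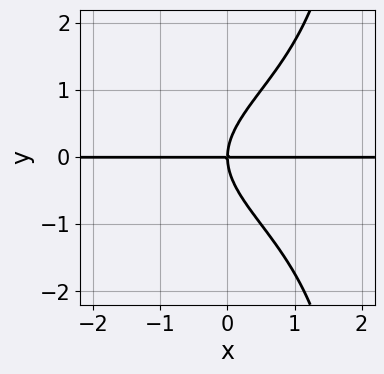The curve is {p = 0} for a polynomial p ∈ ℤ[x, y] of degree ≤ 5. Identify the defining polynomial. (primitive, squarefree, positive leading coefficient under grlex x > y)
(a) deg p = 4.
(b) Against the integer gridlines: one y-axis crossing is at y = 0; every point of the x-axis in the box is on the curve.
(c) The integer polynomial consistent with all of this is the stated p.

x*y^3 - 2*y^3 + 3*x*y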